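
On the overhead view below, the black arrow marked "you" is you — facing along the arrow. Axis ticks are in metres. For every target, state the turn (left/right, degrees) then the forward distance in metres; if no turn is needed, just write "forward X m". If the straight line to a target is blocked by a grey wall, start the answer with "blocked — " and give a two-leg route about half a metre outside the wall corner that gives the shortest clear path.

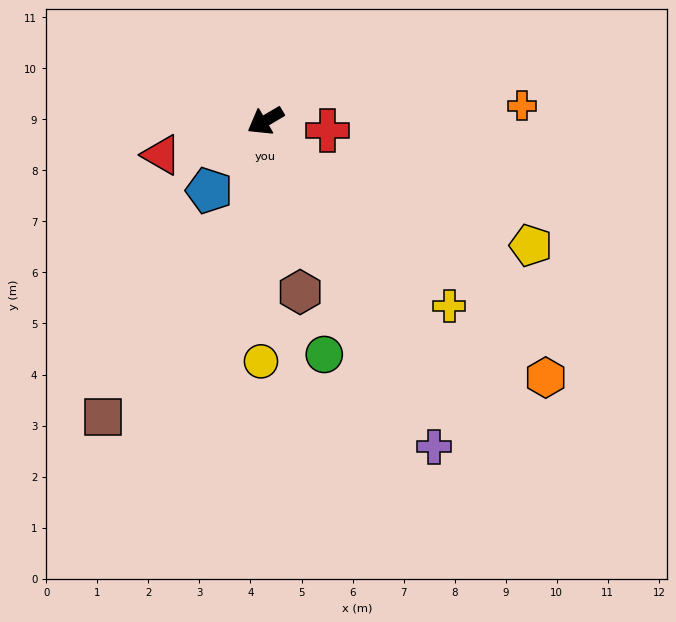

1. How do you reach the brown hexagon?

turn left 71°, forward 3.4 m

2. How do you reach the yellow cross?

turn left 104°, forward 5.1 m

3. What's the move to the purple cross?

turn left 87°, forward 7.2 m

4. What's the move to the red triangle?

turn right 12°, forward 2.1 m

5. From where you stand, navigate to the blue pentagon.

turn left 21°, forward 1.8 m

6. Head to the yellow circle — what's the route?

turn left 58°, forward 4.7 m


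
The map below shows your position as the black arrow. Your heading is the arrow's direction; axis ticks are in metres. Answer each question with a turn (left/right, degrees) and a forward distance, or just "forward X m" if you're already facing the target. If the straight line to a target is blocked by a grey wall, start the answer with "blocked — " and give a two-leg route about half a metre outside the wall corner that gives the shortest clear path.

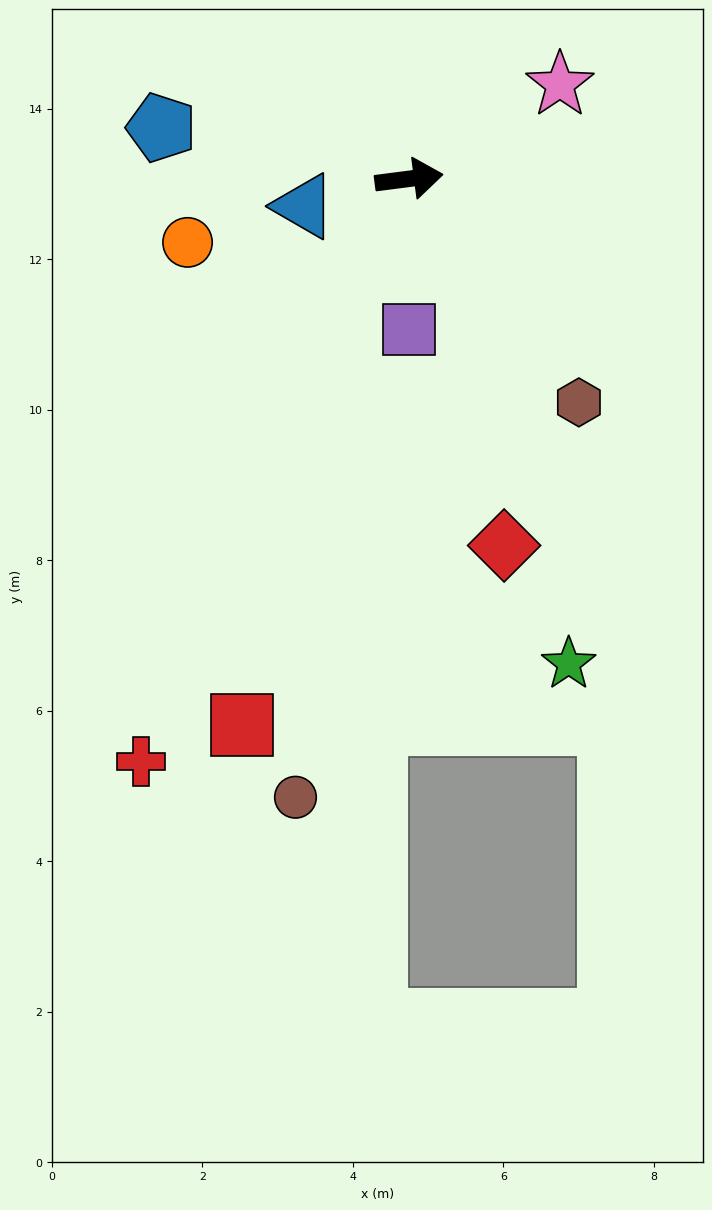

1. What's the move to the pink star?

turn left 25°, forward 2.4 m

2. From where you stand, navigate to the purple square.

turn right 97°, forward 2.0 m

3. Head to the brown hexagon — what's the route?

turn right 60°, forward 3.7 m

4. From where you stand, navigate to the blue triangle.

turn right 173°, forward 1.4 m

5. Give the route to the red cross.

turn right 122°, forward 8.5 m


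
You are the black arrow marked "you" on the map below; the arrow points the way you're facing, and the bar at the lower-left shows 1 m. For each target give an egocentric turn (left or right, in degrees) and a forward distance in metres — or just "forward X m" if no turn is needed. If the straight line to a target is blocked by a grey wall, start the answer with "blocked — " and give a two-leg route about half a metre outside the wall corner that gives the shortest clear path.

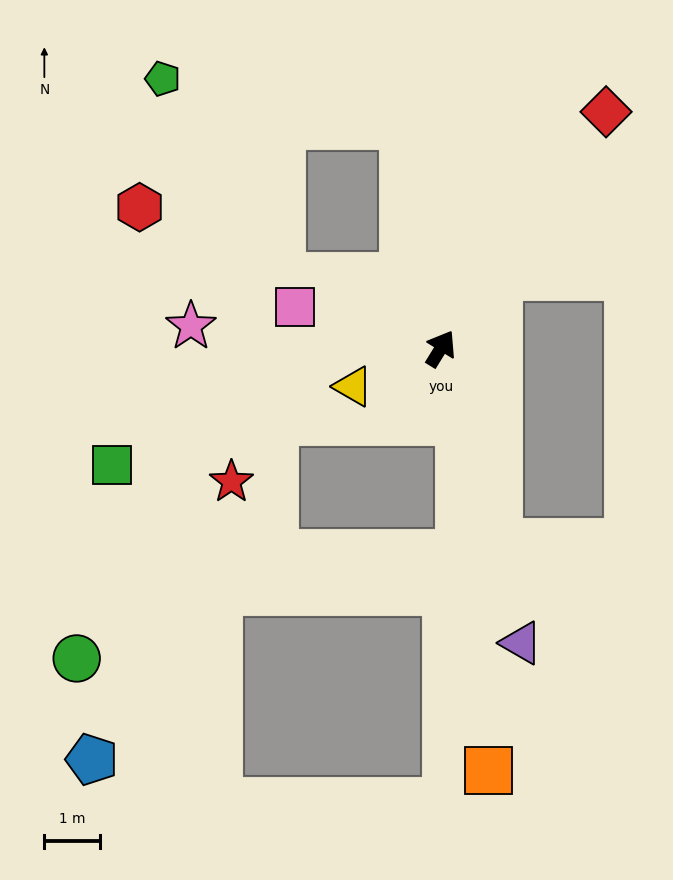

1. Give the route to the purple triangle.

turn right 133°, forward 5.5 m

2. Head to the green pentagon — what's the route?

blocked — turn left 41°, forward 4.1 m, then turn left 69°, forward 4.4 m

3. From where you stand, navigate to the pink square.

turn left 106°, forward 2.7 m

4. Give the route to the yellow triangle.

turn left 145°, forward 1.7 m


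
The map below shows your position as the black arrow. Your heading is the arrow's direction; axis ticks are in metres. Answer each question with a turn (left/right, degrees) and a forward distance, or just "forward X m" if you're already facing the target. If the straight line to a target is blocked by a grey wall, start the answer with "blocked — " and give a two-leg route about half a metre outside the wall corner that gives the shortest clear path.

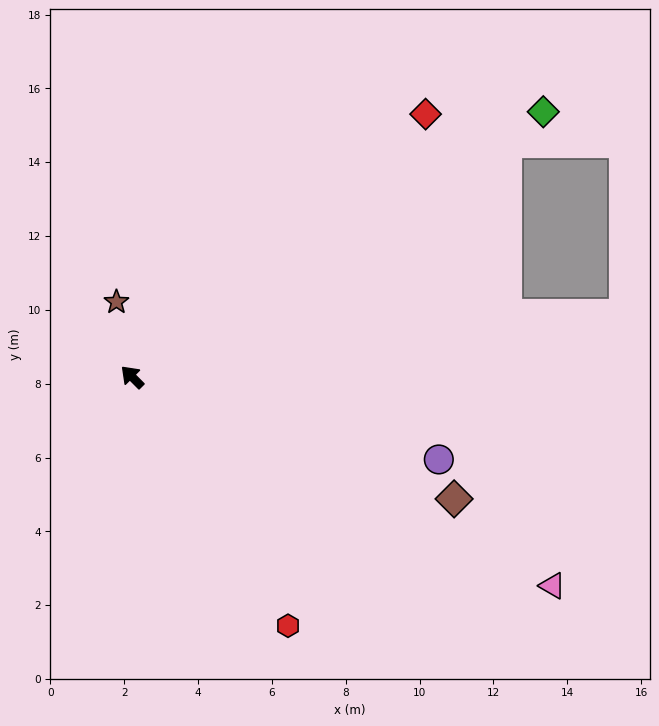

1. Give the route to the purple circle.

turn right 150°, forward 8.6 m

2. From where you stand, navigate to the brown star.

turn right 33°, forward 2.1 m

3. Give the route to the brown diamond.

turn right 156°, forward 9.3 m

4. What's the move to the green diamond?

turn right 102°, forward 13.3 m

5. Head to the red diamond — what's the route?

turn right 93°, forward 10.7 m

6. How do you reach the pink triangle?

turn right 161°, forward 12.7 m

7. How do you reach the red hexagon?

turn left 167°, forward 8.0 m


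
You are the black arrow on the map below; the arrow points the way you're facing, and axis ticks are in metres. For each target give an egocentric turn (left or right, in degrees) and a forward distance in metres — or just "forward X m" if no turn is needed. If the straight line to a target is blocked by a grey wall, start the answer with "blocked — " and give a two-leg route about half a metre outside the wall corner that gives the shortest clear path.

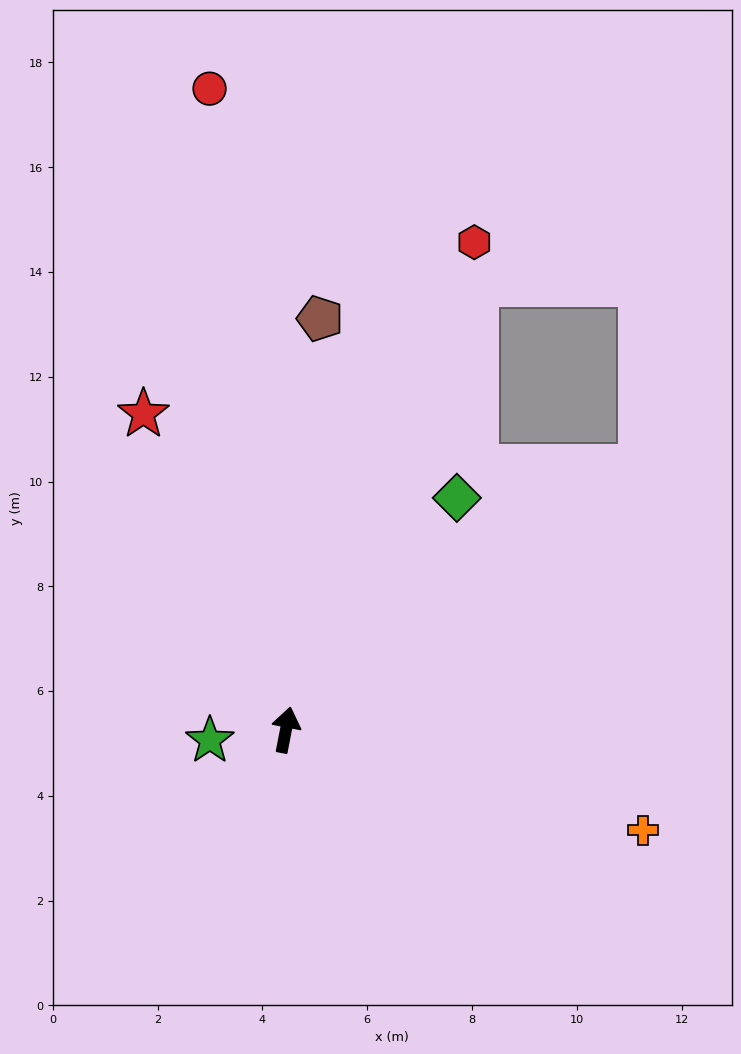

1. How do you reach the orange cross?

turn right 95°, forward 7.1 m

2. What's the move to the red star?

turn left 35°, forward 6.6 m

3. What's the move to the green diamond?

turn right 25°, forward 5.5 m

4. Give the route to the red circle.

turn left 18°, forward 12.3 m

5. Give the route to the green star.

turn left 109°, forward 1.5 m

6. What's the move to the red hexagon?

turn right 10°, forward 10.0 m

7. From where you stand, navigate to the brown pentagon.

turn left 6°, forward 7.9 m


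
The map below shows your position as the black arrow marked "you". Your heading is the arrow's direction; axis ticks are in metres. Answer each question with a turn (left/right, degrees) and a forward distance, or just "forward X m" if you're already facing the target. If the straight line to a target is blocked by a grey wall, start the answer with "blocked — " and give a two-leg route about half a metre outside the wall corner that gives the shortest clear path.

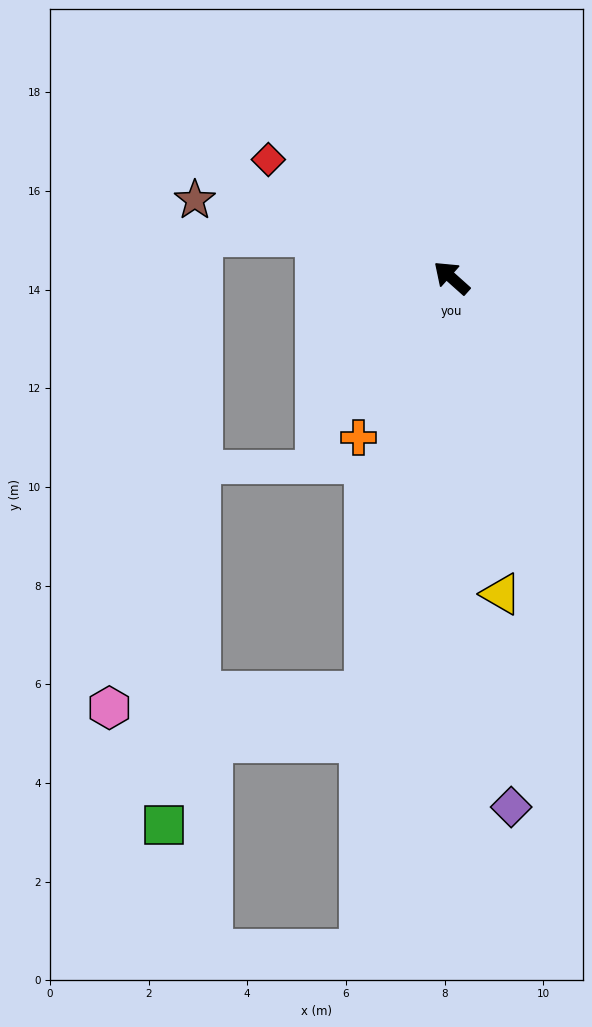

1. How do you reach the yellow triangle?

turn left 141°, forward 6.5 m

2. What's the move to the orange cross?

turn left 102°, forward 3.7 m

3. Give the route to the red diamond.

turn left 9°, forward 4.4 m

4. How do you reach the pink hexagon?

blocked — turn left 120°, forward 8.6 m, then turn right 75°, forward 5.2 m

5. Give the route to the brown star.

turn left 25°, forward 5.4 m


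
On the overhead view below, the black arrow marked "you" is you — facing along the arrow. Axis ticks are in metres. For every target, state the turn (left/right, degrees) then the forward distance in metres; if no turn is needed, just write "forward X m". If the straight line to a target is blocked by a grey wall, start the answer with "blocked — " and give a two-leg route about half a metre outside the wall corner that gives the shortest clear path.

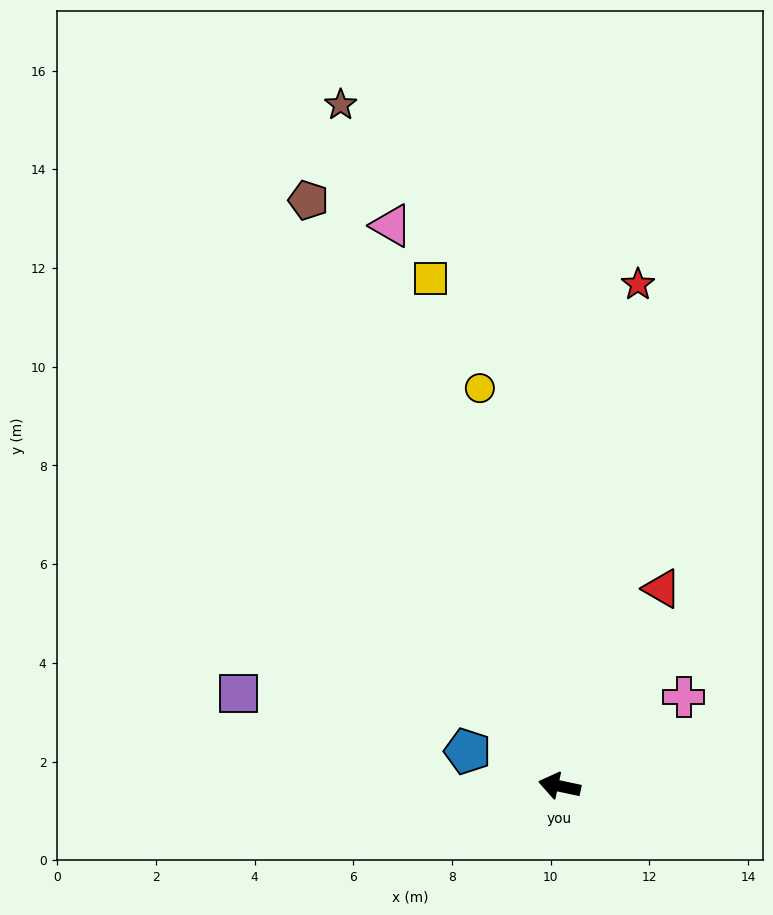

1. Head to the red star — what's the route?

turn right 87°, forward 10.3 m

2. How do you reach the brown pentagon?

turn right 55°, forward 12.9 m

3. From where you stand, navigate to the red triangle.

turn right 105°, forward 4.5 m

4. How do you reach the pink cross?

turn right 132°, forward 3.1 m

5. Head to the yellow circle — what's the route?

turn right 67°, forward 8.2 m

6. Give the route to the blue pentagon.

turn right 9°, forward 2.0 m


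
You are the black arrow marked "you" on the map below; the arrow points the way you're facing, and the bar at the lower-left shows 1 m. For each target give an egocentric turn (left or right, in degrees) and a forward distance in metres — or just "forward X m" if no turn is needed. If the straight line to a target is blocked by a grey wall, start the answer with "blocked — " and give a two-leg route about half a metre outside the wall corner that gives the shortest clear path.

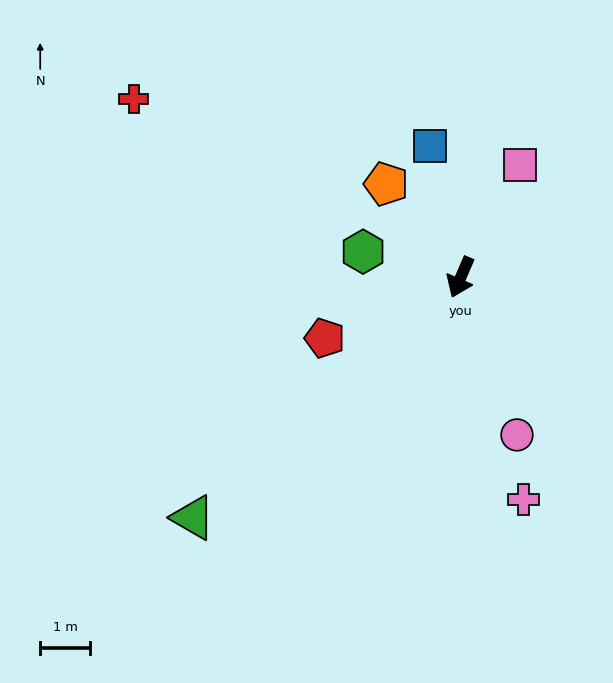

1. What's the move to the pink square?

turn left 175°, forward 2.5 m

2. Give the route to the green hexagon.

turn right 81°, forward 2.0 m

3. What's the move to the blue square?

turn right 143°, forward 2.7 m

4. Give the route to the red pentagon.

turn right 43°, forward 3.0 m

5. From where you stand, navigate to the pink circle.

turn left 43°, forward 3.4 m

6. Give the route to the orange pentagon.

turn right 118°, forward 2.4 m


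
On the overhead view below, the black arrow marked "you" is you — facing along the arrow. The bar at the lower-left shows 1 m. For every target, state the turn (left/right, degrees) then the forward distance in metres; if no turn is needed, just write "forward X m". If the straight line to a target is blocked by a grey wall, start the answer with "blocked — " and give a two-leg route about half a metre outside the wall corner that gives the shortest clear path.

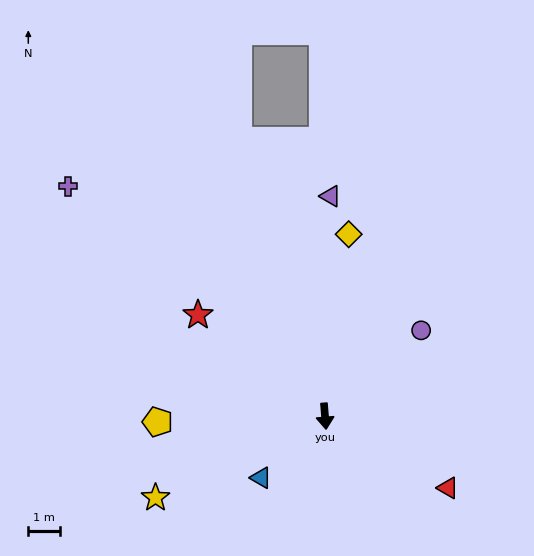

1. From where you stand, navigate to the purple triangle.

turn left 174°, forward 6.9 m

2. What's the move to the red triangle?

turn left 55°, forward 4.5 m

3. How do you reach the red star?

turn right 133°, forward 5.1 m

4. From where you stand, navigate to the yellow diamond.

turn left 168°, forward 5.8 m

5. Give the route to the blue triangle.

turn right 51°, forward 2.8 m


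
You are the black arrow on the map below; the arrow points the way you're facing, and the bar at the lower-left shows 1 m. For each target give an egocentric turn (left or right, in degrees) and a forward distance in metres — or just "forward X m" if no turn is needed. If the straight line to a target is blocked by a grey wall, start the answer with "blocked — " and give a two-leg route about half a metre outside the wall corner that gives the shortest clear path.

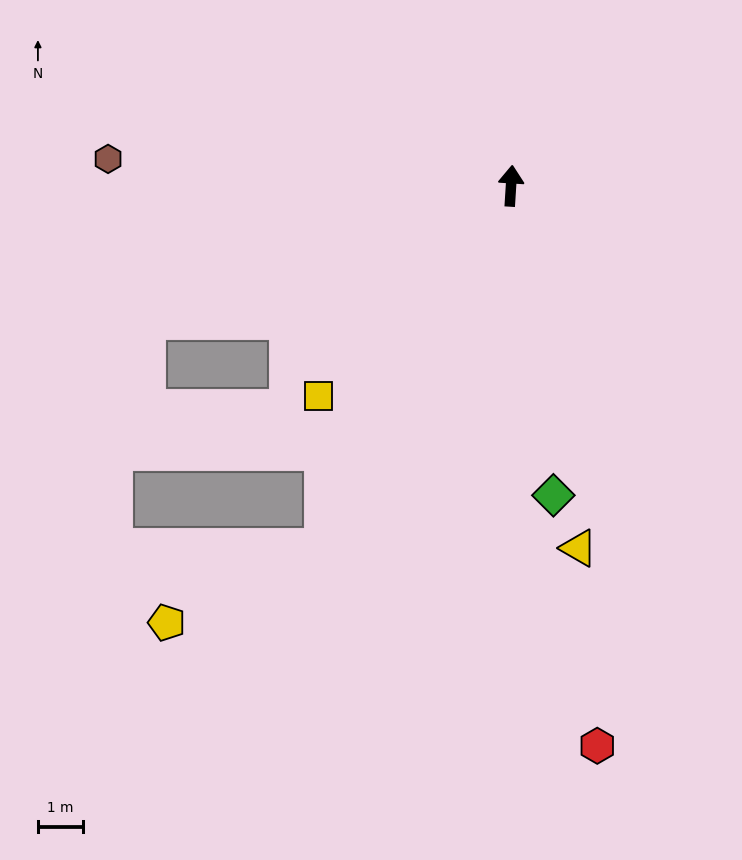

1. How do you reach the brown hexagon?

turn left 90°, forward 9.0 m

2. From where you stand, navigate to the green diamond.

turn right 169°, forward 6.9 m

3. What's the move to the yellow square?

turn left 141°, forward 6.3 m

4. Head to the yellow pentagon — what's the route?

blocked — turn left 156°, forward 9.0 m, then turn right 37°, forward 3.9 m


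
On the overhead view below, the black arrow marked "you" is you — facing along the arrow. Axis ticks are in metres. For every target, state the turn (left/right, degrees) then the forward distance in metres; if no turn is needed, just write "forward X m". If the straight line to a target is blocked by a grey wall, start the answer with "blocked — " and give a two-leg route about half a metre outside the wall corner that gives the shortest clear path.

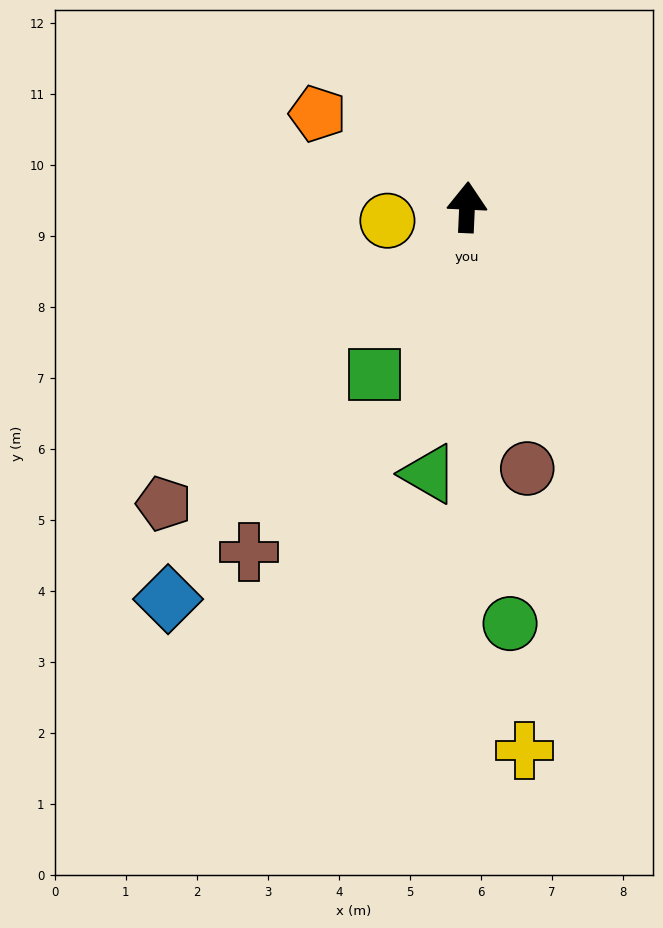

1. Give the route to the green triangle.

turn left 174°, forward 3.8 m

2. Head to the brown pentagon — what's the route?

turn left 137°, forward 6.0 m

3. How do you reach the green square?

turn left 154°, forward 2.7 m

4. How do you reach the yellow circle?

turn left 102°, forward 1.1 m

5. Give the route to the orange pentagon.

turn left 61°, forward 2.5 m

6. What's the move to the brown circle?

turn right 164°, forward 3.8 m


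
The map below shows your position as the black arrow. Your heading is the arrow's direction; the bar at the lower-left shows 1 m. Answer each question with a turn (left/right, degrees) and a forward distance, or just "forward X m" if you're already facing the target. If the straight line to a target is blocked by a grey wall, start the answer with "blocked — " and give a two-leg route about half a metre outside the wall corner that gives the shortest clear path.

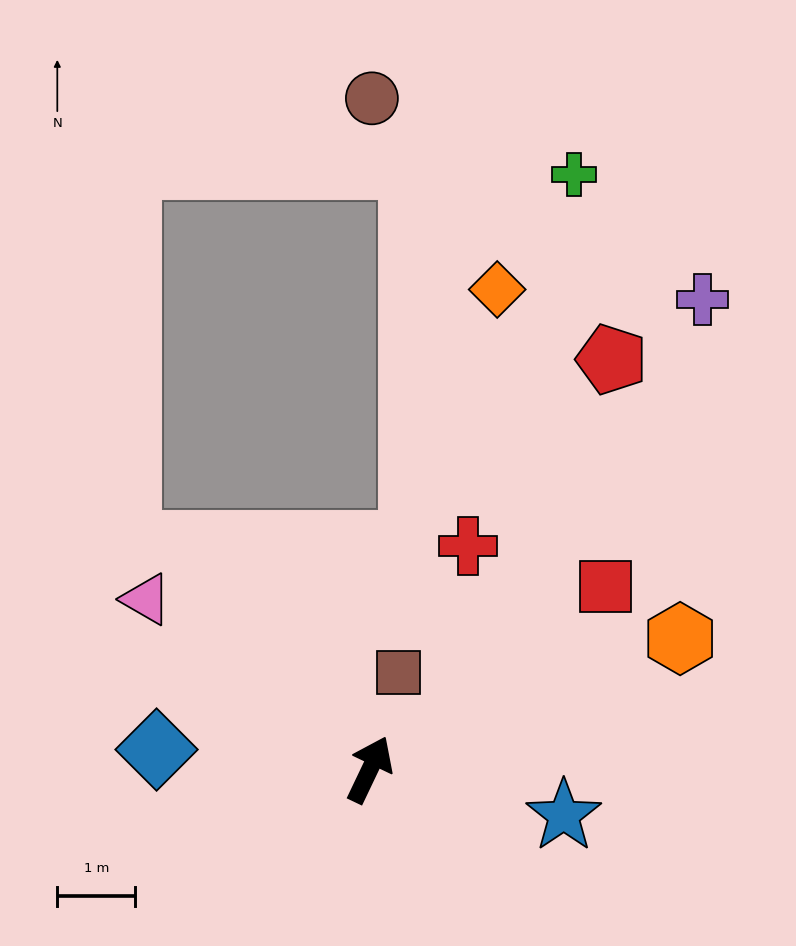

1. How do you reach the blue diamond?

turn left 110°, forward 2.7 m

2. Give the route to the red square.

turn right 27°, forward 3.8 m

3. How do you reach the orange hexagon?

turn right 42°, forward 4.3 m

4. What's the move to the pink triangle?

turn left 78°, forward 3.6 m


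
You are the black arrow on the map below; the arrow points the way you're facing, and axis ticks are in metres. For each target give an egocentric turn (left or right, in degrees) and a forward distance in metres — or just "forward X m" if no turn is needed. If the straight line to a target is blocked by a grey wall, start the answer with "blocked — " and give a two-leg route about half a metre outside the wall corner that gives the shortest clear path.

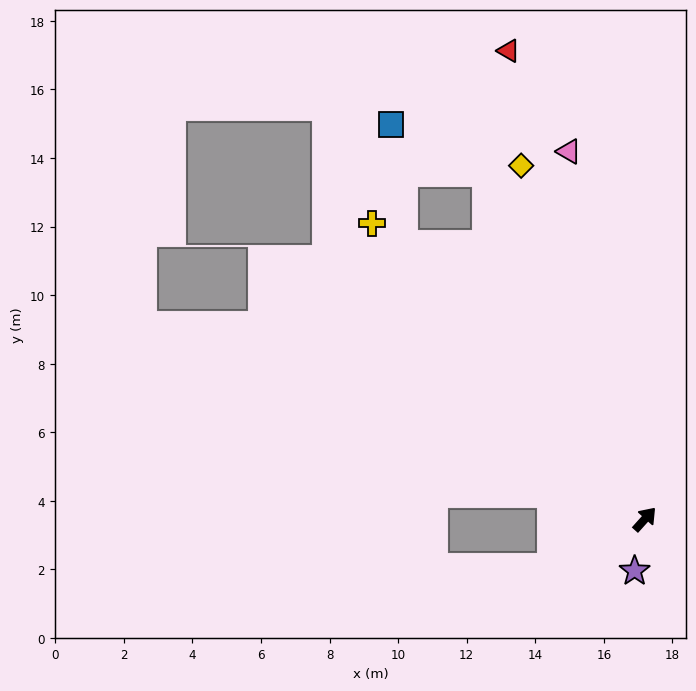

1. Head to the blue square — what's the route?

blocked — turn left 83°, forward 10.7 m, then turn right 35°, forward 3.5 m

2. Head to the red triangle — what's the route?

turn left 58°, forward 14.2 m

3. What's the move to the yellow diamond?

turn left 61°, forward 10.9 m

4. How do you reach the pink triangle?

turn left 54°, forward 11.0 m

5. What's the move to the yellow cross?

turn left 85°, forward 11.7 m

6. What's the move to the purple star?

turn right 149°, forward 1.5 m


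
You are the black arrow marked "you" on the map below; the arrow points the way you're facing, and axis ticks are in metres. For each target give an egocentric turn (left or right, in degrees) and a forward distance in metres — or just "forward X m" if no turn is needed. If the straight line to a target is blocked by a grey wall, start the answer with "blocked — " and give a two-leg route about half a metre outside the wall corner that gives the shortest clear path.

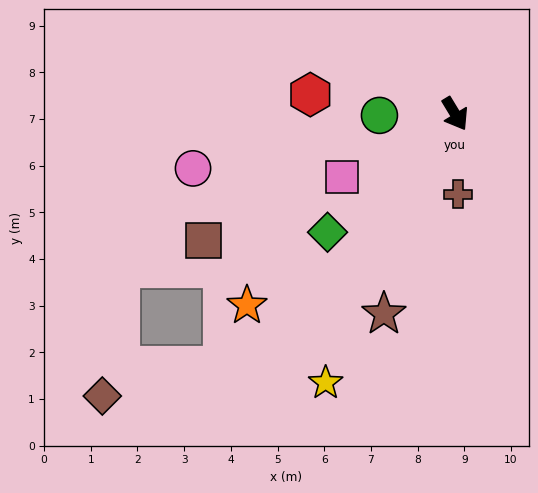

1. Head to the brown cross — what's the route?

turn right 29°, forward 1.7 m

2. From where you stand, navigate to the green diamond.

turn right 78°, forward 3.7 m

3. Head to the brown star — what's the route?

turn right 51°, forward 4.5 m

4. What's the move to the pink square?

turn right 92°, forward 2.8 m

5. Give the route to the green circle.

turn right 120°, forward 1.6 m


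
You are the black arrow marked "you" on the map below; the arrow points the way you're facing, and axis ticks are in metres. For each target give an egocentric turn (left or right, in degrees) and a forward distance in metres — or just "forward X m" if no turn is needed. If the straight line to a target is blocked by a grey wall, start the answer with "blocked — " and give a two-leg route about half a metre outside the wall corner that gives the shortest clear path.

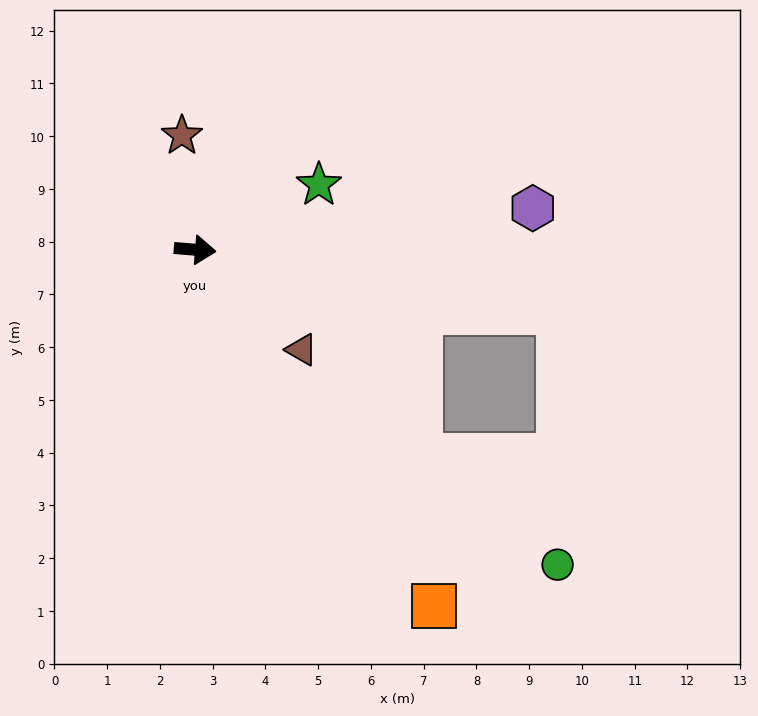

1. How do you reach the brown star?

turn left 101°, forward 2.2 m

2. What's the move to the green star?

turn left 32°, forward 2.7 m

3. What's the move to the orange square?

turn right 52°, forward 8.1 m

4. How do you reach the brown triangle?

turn right 38°, forward 2.8 m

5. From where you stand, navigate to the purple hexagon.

turn left 12°, forward 6.4 m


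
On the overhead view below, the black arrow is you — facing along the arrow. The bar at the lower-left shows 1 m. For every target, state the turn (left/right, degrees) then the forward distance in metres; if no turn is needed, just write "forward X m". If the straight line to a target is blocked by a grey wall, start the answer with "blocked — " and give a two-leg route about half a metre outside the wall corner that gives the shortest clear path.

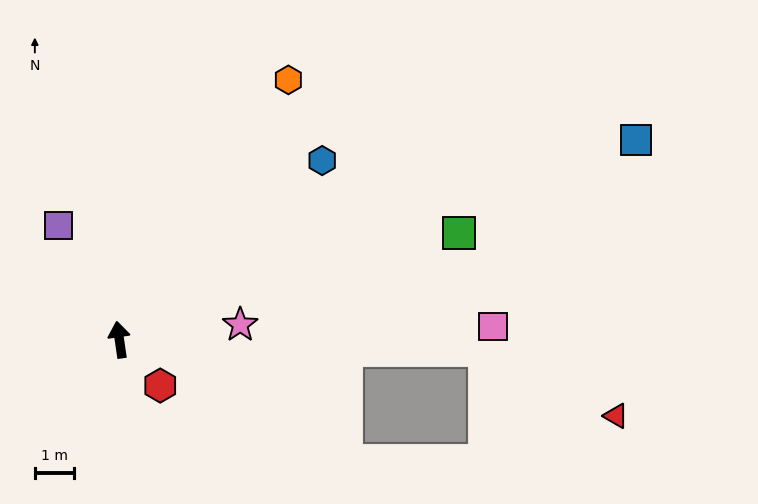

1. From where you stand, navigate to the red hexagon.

turn right 147°, forward 1.6 m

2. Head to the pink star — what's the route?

turn right 91°, forward 3.1 m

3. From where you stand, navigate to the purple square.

turn left 20°, forward 3.3 m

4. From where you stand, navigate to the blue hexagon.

turn right 57°, forward 6.9 m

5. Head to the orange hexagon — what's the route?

turn right 41°, forward 7.9 m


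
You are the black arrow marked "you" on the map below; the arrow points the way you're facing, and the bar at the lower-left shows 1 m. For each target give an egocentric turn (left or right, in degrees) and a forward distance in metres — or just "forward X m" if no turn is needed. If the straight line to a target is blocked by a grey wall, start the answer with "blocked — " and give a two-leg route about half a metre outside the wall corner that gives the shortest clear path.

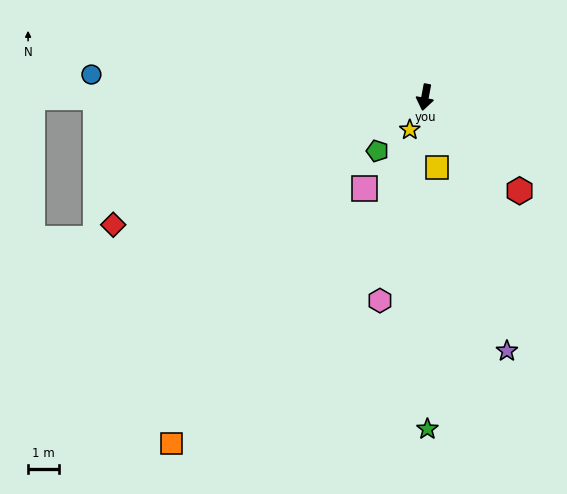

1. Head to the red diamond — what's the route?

turn right 57°, forward 10.8 m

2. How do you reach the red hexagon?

turn left 56°, forward 4.3 m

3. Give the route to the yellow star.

turn right 14°, forward 1.2 m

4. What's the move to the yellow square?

turn left 20°, forward 2.3 m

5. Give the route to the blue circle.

turn right 83°, forward 10.8 m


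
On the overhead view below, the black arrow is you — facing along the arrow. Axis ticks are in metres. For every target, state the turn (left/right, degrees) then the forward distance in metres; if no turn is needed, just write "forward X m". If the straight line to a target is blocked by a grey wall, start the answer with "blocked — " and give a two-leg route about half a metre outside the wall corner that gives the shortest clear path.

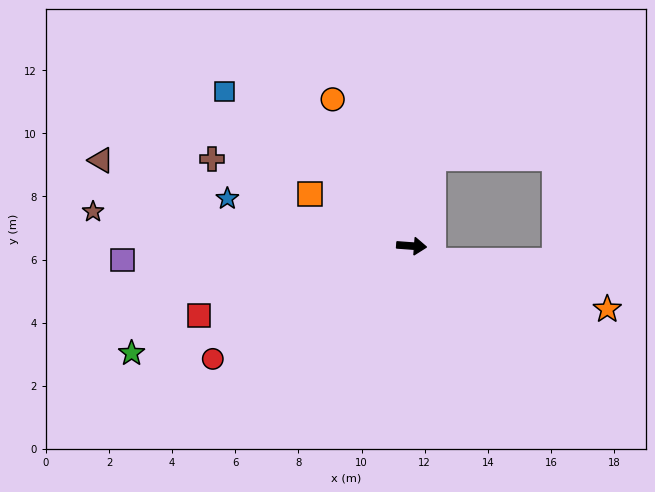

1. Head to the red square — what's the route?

turn right 158°, forward 7.1 m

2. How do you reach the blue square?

turn left 145°, forward 7.7 m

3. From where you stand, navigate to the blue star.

turn left 170°, forward 6.0 m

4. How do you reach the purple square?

turn right 173°, forward 9.2 m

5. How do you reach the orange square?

turn left 157°, forward 3.6 m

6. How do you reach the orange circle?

turn left 122°, forward 5.3 m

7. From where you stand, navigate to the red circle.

turn right 146°, forward 7.2 m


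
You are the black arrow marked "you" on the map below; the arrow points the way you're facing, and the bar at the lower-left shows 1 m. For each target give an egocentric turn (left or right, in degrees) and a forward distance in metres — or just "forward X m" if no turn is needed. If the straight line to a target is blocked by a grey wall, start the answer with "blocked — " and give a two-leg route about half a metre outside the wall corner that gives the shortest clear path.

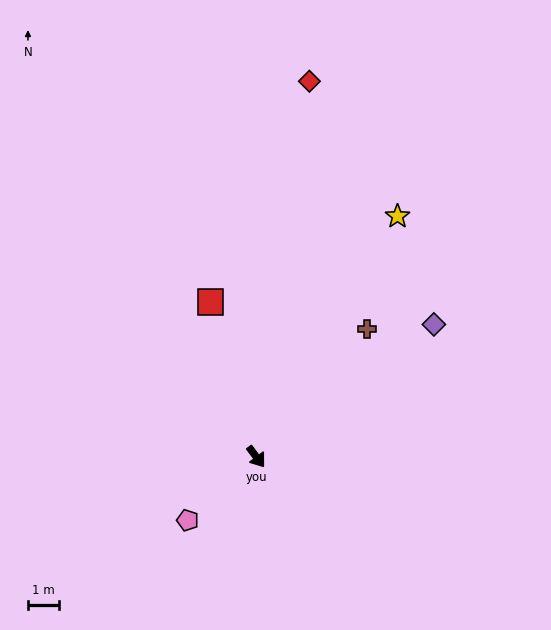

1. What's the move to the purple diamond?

turn left 90°, forward 7.2 m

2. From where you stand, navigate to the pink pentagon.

turn right 84°, forward 3.0 m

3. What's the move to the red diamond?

turn left 135°, forward 12.3 m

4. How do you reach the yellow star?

turn left 113°, forward 9.0 m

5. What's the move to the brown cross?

turn left 102°, forward 5.5 m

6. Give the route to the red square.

turn left 160°, forward 5.2 m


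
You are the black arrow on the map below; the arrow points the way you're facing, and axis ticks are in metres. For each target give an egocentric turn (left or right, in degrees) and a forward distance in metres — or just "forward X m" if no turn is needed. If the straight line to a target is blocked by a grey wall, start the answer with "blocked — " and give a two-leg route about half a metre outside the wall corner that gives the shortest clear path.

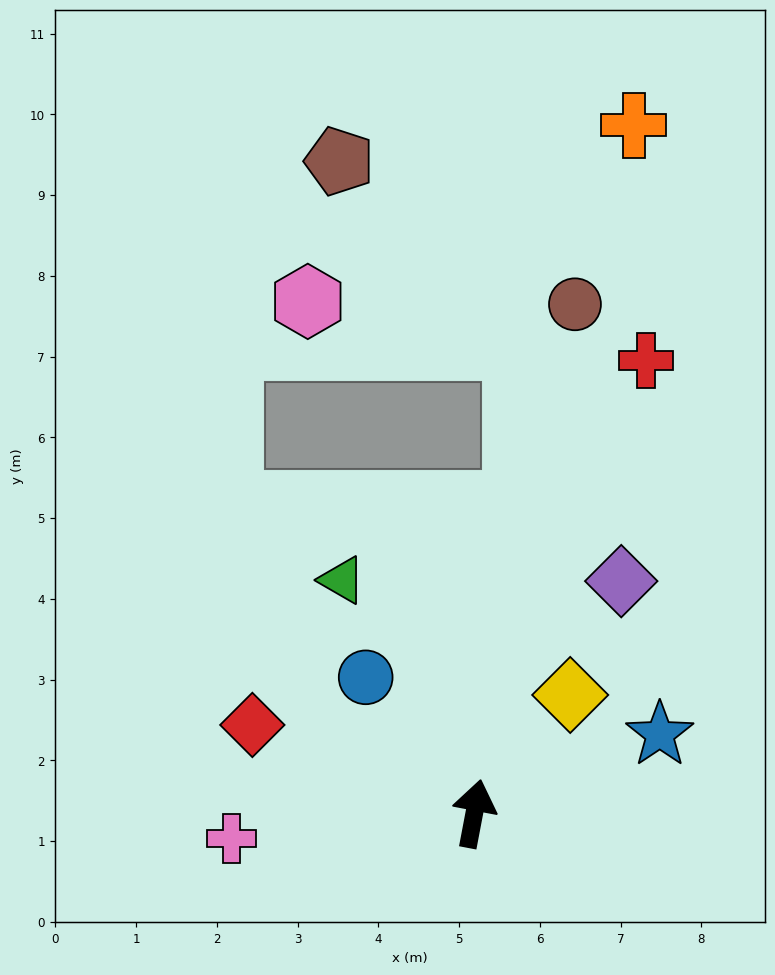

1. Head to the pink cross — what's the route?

turn left 107°, forward 3.0 m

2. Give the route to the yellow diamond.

turn right 28°, forward 1.9 m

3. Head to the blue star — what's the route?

turn right 56°, forward 2.5 m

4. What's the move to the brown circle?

forward 6.4 m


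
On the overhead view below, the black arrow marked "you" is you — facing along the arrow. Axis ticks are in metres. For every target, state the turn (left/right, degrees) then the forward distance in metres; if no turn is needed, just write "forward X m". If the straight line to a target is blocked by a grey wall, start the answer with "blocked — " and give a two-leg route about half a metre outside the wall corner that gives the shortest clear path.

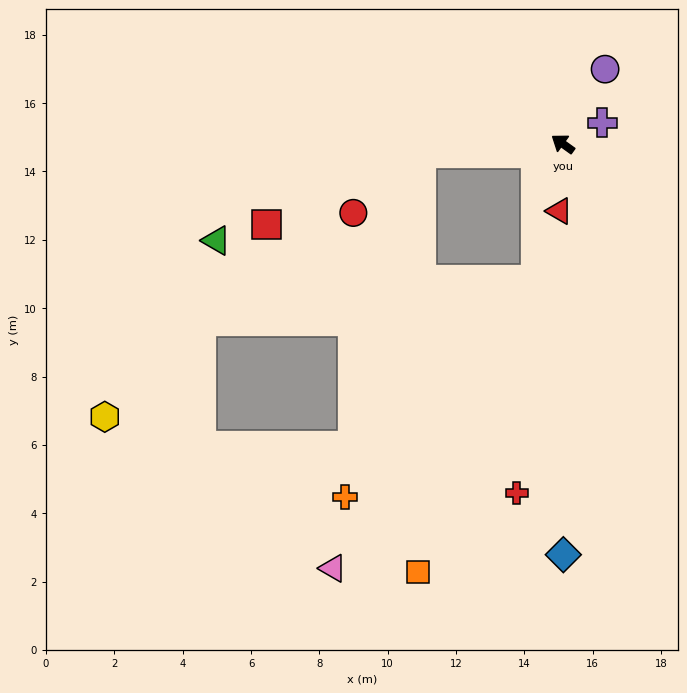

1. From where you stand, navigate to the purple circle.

turn right 84°, forward 2.5 m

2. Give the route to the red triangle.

turn left 123°, forward 2.0 m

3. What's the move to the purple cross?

turn right 116°, forward 1.3 m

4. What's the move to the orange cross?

blocked — turn left 40°, forward 4.2 m, then turn left 73°, forward 10.3 m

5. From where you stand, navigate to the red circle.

blocked — turn left 40°, forward 4.2 m, then turn left 37°, forward 2.6 m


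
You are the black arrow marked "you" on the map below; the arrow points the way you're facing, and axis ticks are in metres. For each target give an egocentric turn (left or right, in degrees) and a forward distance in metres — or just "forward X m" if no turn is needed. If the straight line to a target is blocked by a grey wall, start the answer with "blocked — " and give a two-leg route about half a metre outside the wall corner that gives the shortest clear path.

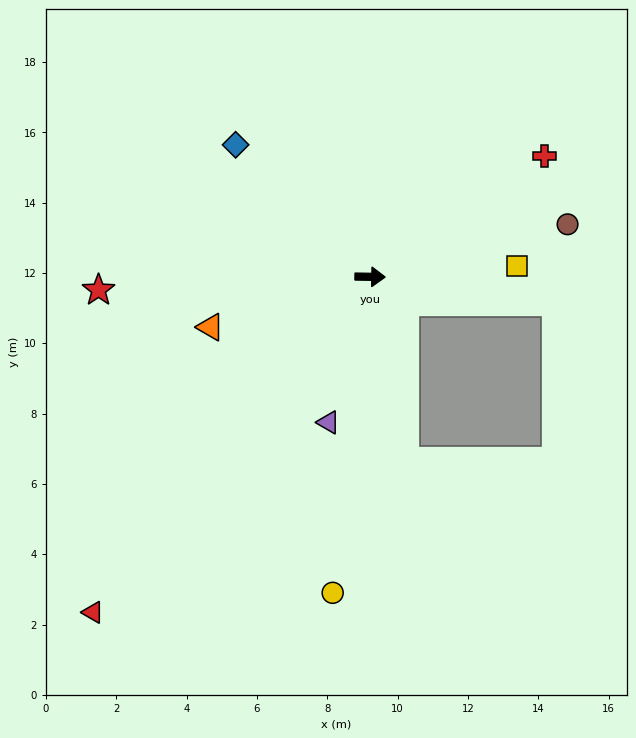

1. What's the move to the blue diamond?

turn left 136°, forward 5.4 m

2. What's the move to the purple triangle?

turn right 105°, forward 4.3 m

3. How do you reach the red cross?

turn left 36°, forward 6.0 m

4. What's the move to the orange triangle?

turn right 162°, forward 4.8 m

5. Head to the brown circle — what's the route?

turn left 16°, forward 5.8 m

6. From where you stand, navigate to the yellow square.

turn left 5°, forward 4.2 m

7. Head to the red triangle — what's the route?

turn right 129°, forward 12.4 m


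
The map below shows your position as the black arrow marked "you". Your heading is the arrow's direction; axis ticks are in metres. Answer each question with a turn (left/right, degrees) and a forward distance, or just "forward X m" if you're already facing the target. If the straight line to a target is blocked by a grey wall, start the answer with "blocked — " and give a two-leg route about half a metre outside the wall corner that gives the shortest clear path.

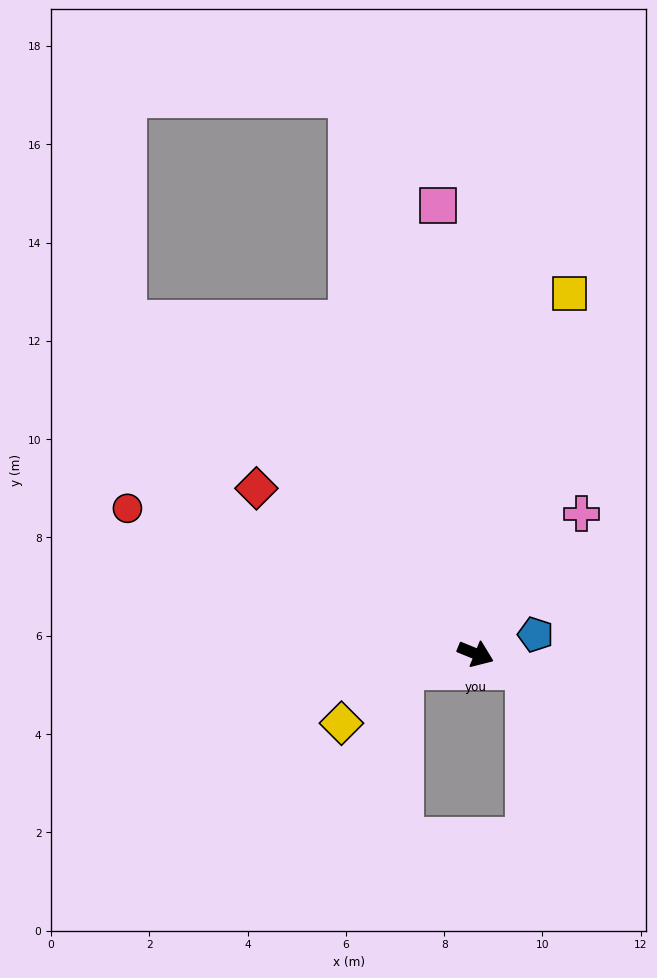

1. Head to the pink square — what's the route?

turn left 117°, forward 9.2 m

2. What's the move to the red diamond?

turn left 165°, forward 5.6 m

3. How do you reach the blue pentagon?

turn left 40°, forward 1.3 m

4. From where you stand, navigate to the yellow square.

turn left 98°, forward 7.6 m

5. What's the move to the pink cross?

turn left 75°, forward 3.6 m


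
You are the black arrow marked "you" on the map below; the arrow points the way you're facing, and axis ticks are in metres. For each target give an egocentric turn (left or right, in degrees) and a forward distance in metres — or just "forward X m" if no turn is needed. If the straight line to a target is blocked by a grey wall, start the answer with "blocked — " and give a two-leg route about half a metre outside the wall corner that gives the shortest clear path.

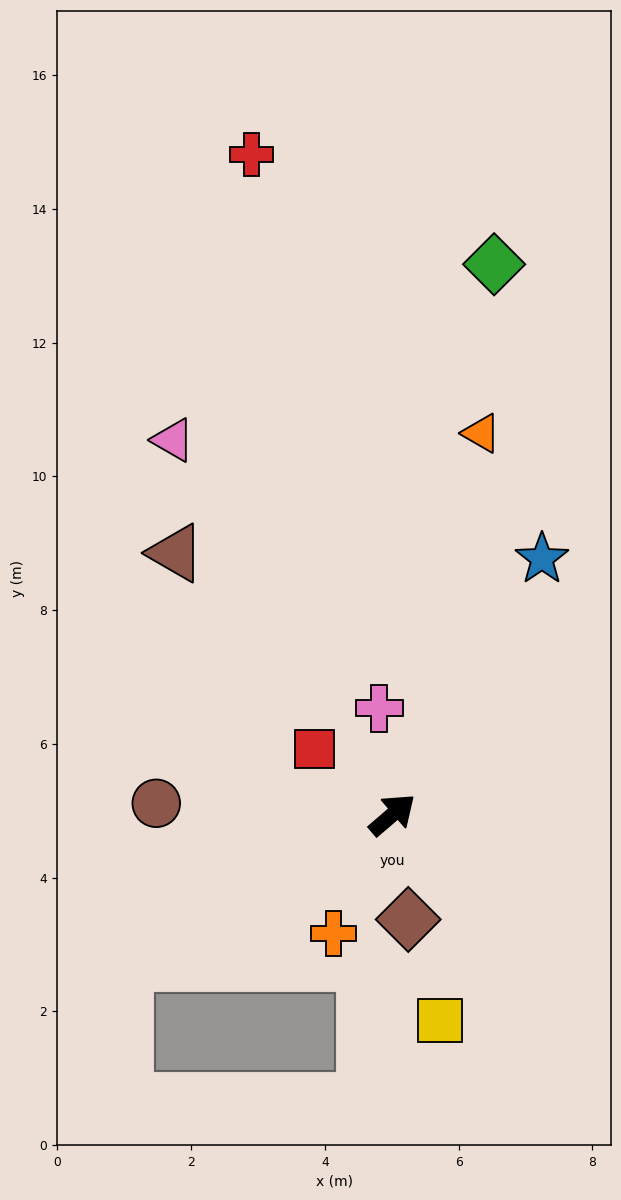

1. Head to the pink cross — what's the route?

turn left 56°, forward 1.6 m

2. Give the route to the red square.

turn left 99°, forward 1.5 m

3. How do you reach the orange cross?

turn right 157°, forward 2.0 m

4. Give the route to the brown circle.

turn left 137°, forward 3.5 m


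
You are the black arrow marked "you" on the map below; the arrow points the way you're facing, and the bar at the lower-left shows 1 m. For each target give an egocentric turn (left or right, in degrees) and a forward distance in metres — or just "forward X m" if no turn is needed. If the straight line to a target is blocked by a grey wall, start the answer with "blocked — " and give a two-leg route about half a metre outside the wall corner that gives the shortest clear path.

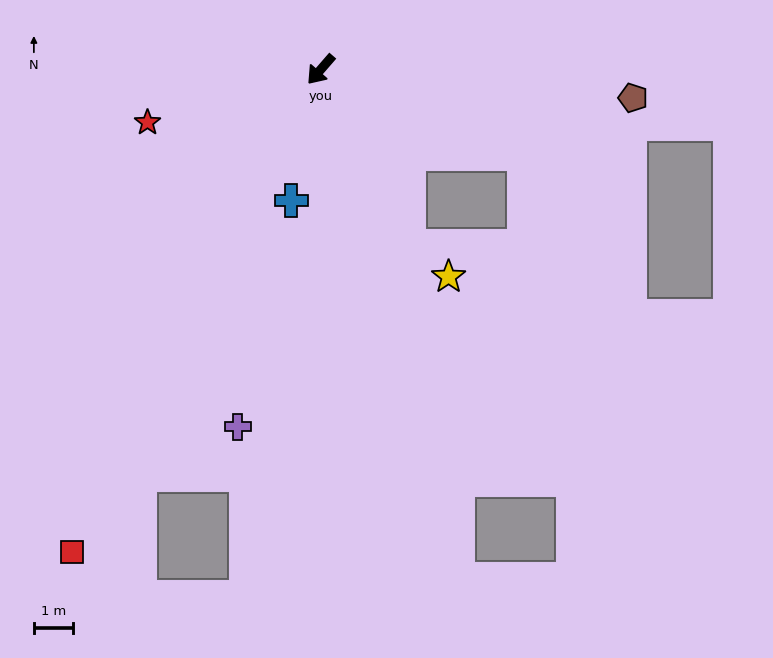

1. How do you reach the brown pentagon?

turn left 126°, forward 8.0 m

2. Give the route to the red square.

turn left 14°, forward 13.9 m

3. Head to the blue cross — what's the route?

turn left 28°, forward 3.4 m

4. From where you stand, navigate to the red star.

turn right 32°, forward 4.6 m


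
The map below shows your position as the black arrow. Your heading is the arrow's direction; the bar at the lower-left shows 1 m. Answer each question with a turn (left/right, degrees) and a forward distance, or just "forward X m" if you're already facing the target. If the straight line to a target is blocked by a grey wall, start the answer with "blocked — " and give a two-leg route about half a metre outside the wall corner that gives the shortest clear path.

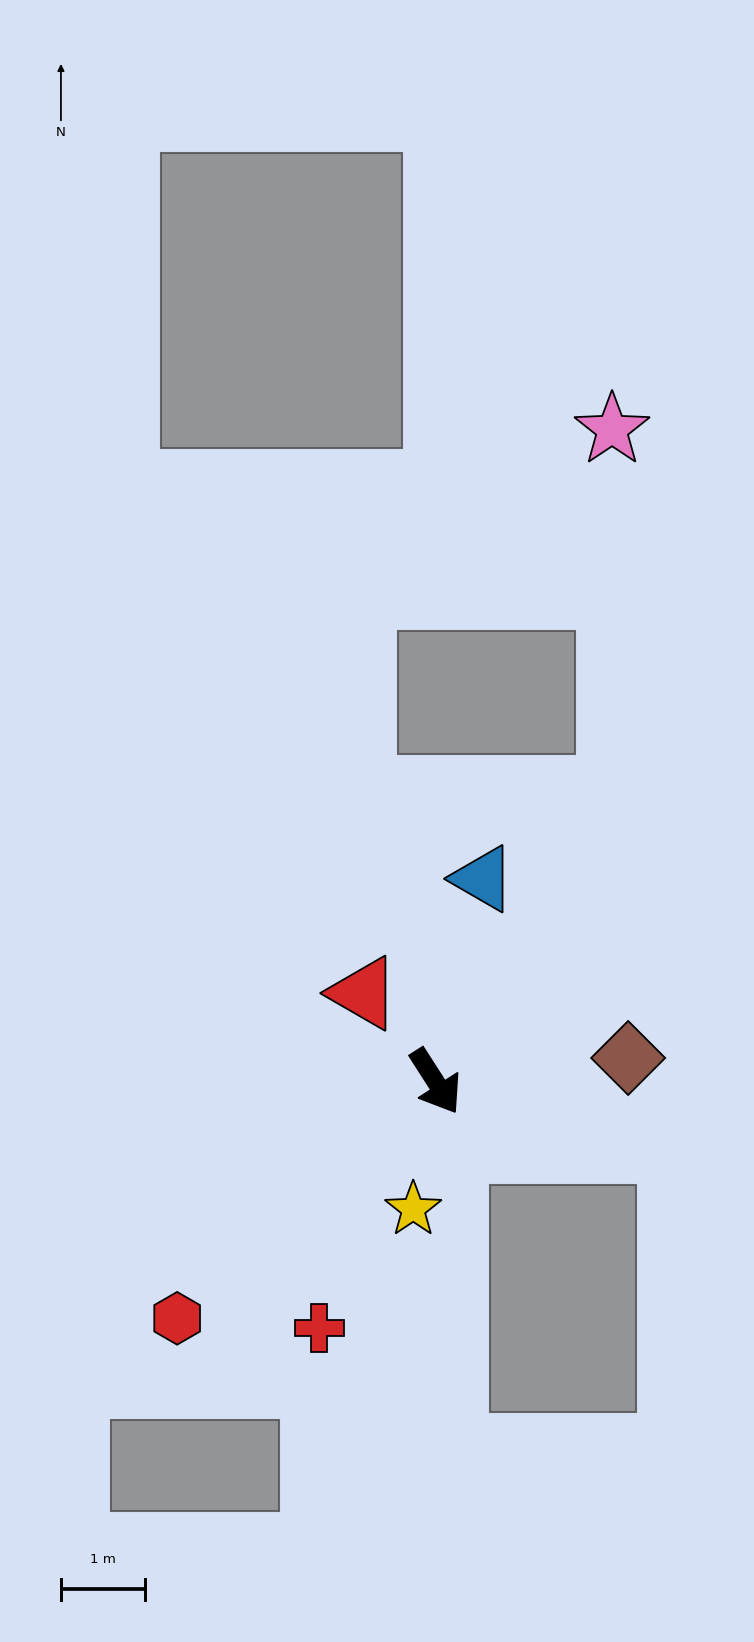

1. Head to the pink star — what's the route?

blocked — turn left 116°, forward 4.1 m, then turn left 31°, forward 4.3 m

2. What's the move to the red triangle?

turn right 174°, forward 1.4 m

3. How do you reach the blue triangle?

turn left 134°, forward 2.5 m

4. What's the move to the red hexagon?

turn right 80°, forward 4.2 m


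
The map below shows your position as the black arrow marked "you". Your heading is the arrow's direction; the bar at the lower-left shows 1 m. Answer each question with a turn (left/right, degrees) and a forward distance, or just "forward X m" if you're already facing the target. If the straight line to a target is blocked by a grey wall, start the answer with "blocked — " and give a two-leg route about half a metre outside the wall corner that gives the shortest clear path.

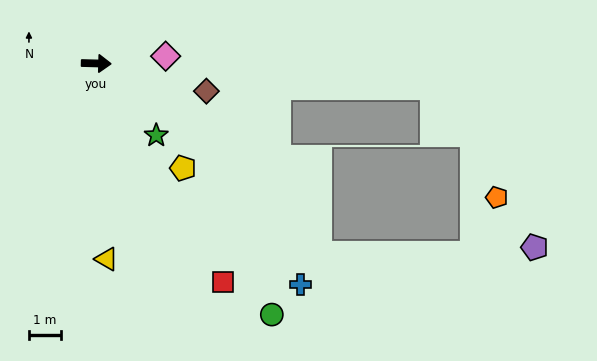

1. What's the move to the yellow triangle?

turn right 85°, forward 6.1 m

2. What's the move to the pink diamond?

turn left 7°, forward 2.2 m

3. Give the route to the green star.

turn right 49°, forward 2.9 m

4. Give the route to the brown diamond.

turn right 13°, forward 3.5 m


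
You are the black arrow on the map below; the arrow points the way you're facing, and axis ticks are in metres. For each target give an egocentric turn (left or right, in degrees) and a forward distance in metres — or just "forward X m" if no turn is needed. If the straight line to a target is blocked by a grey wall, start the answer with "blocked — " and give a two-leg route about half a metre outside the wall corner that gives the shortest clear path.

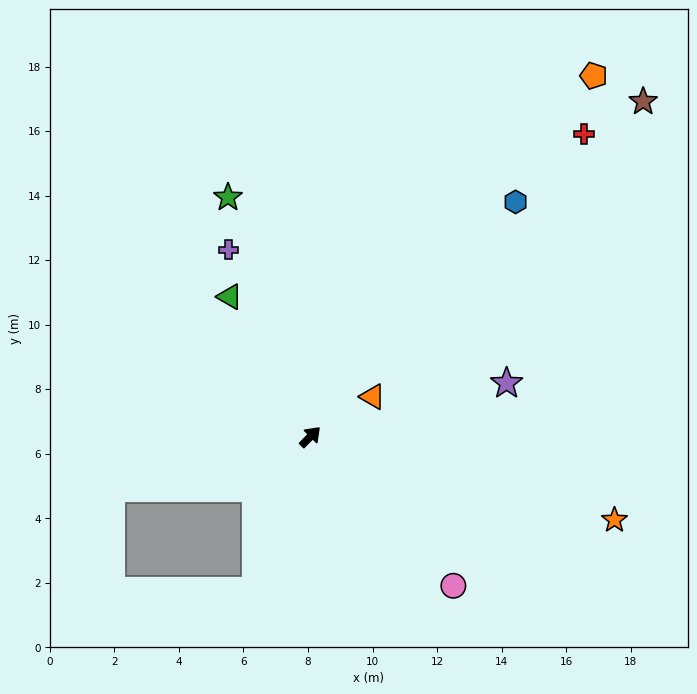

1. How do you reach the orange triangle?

turn right 12°, forward 2.3 m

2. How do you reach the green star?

turn left 64°, forward 7.8 m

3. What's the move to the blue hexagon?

turn left 4°, forward 9.7 m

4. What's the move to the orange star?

turn right 61°, forward 9.8 m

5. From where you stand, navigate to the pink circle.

turn right 91°, forward 6.4 m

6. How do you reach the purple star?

turn right 30°, forward 6.3 m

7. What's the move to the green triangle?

turn left 75°, forward 5.0 m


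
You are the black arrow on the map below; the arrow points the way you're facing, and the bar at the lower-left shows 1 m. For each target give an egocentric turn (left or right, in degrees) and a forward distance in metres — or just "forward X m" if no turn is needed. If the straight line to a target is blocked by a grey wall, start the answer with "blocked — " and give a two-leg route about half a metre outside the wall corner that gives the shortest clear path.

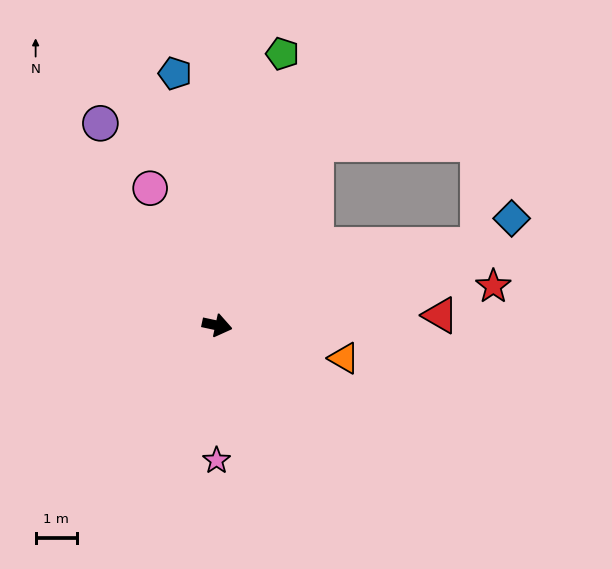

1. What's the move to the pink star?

turn right 78°, forward 3.3 m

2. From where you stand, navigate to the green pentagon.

turn left 89°, forward 6.7 m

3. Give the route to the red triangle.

turn left 15°, forward 5.4 m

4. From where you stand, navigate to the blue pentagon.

turn left 112°, forward 6.2 m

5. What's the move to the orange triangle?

turn right 2°, forward 3.2 m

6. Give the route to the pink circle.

turn left 128°, forward 3.7 m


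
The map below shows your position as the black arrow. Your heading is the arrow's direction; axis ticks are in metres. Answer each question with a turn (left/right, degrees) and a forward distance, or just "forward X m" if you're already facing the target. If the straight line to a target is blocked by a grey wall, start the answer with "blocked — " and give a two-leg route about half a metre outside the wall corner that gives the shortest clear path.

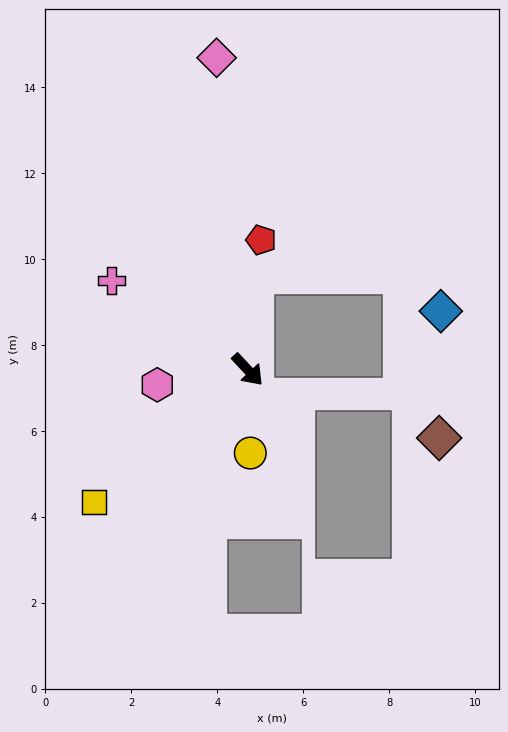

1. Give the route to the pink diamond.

turn left 143°, forward 7.3 m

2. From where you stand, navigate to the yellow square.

turn right 92°, forward 4.7 m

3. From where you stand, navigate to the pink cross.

turn right 166°, forward 3.8 m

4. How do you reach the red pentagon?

turn left 131°, forward 3.0 m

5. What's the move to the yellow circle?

turn right 41°, forward 1.9 m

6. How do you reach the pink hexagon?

turn right 124°, forward 2.1 m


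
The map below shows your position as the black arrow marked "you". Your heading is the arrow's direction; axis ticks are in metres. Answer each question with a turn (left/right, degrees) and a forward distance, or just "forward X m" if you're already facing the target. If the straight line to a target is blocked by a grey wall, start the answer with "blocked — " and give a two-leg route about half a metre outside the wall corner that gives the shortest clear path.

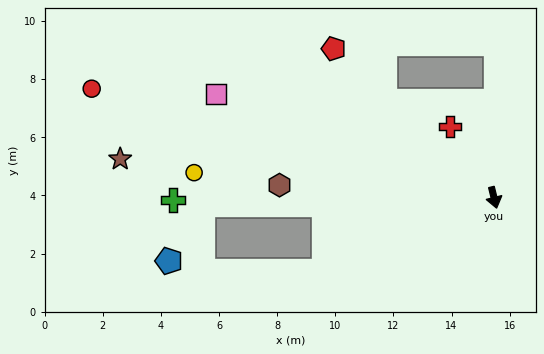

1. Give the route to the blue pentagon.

blocked — turn right 102°, forward 10.0 m, then turn left 57°, forward 2.2 m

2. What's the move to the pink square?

turn right 124°, forward 10.2 m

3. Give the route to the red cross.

turn right 162°, forward 2.9 m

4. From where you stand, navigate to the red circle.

turn right 119°, forward 14.3 m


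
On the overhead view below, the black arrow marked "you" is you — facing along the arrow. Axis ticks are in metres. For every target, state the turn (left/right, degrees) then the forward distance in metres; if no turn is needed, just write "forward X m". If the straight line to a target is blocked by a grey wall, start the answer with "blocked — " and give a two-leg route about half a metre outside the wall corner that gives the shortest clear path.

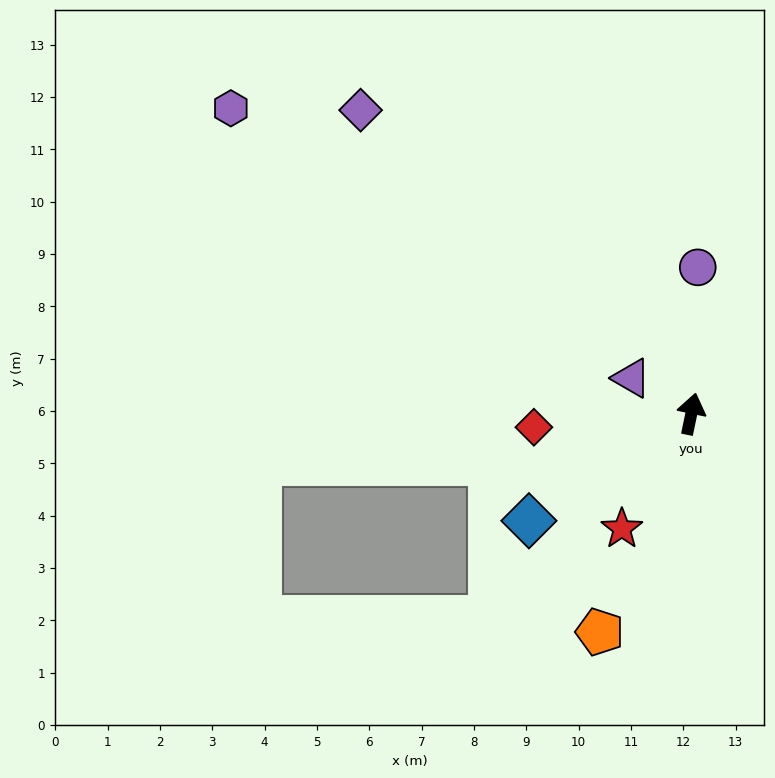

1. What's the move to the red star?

turn left 161°, forward 2.6 m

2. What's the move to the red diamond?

turn left 107°, forward 3.0 m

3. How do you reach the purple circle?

turn left 9°, forward 2.8 m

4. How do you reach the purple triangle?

turn left 71°, forward 1.3 m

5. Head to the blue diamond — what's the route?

turn left 135°, forward 3.7 m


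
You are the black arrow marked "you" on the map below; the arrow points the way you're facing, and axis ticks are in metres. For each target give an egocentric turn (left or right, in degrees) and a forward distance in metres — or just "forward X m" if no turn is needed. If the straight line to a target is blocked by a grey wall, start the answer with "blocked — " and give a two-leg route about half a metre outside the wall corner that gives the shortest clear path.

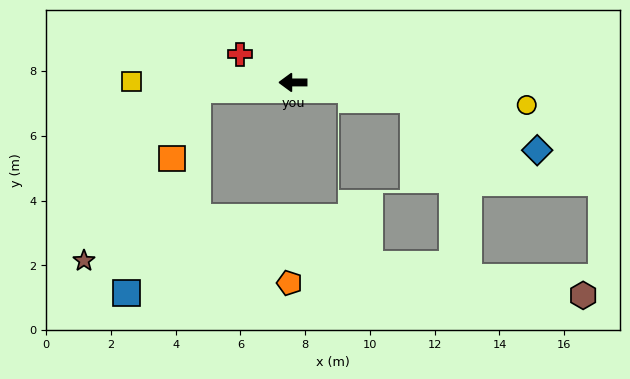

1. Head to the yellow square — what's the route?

forward 5.0 m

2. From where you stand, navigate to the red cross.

turn right 28°, forward 1.9 m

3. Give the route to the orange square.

blocked — turn left 4°, forward 3.0 m, then turn left 66°, forward 2.3 m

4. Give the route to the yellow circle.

turn left 175°, forward 7.3 m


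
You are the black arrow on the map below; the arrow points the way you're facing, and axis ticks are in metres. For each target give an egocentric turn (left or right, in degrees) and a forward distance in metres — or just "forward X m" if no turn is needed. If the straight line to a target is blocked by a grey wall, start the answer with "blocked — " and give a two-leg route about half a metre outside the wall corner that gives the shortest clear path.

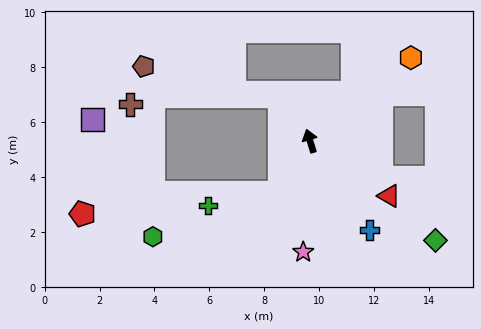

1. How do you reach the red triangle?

turn right 142°, forward 3.5 m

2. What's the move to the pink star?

turn left 160°, forward 4.1 m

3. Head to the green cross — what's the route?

blocked — turn left 132°, forward 2.2 m, then turn right 49°, forward 2.6 m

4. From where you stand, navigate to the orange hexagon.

turn right 67°, forward 4.8 m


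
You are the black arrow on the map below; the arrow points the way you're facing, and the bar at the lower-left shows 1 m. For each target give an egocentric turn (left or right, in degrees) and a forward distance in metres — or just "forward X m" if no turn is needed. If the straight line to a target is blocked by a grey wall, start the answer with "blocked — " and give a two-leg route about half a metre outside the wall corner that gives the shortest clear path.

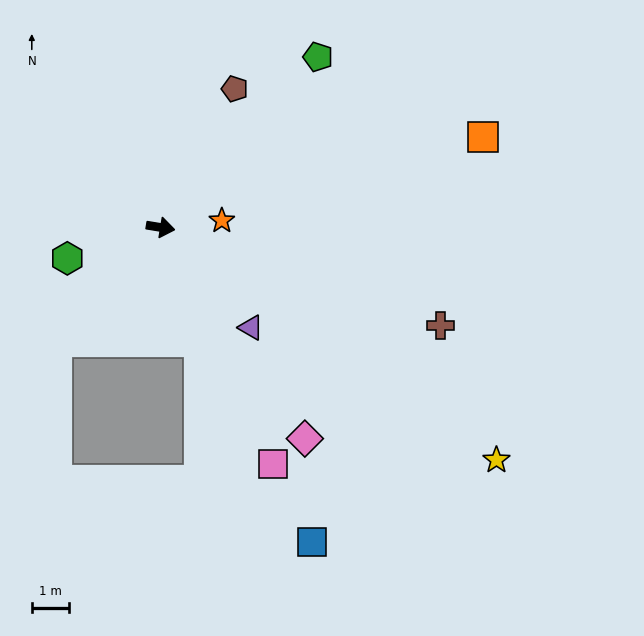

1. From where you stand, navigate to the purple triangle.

turn right 39°, forward 3.6 m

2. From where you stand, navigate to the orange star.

turn left 16°, forward 1.7 m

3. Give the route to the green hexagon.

turn right 152°, forward 2.6 m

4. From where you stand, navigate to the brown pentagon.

turn left 71°, forward 4.2 m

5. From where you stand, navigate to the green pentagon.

turn left 57°, forward 6.2 m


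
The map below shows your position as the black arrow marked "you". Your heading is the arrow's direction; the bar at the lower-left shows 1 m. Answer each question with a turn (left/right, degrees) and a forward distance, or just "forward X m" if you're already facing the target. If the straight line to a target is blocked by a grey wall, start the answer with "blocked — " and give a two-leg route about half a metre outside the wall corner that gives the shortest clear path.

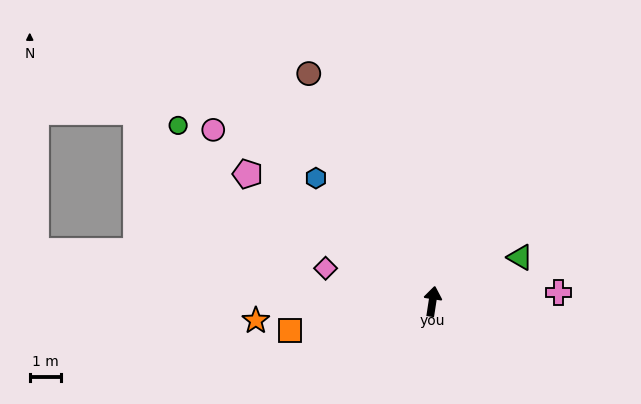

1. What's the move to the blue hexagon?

turn left 52°, forward 5.4 m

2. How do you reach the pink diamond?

turn left 82°, forward 3.6 m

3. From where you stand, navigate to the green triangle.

turn right 55°, forward 3.2 m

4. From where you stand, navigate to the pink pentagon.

turn left 64°, forward 7.2 m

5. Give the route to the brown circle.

turn left 37°, forward 8.3 m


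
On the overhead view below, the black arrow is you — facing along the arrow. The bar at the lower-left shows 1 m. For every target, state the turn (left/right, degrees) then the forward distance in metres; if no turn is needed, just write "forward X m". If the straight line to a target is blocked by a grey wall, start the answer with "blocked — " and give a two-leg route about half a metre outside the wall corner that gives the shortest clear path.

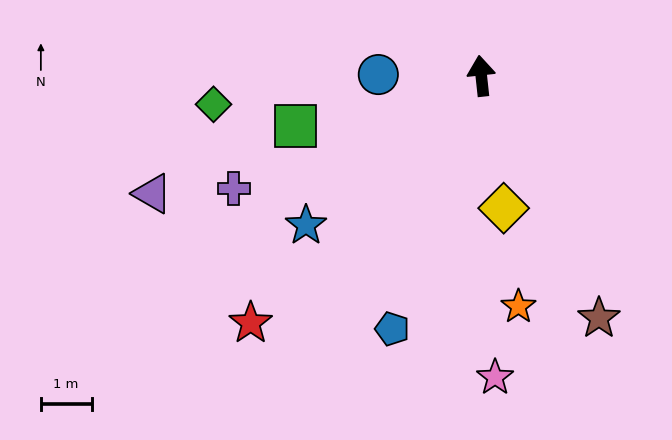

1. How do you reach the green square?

turn left 99°, forward 3.8 m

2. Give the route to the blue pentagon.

turn left 154°, forward 5.3 m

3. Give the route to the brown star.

turn right 160°, forward 5.3 m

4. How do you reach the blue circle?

turn left 83°, forward 2.0 m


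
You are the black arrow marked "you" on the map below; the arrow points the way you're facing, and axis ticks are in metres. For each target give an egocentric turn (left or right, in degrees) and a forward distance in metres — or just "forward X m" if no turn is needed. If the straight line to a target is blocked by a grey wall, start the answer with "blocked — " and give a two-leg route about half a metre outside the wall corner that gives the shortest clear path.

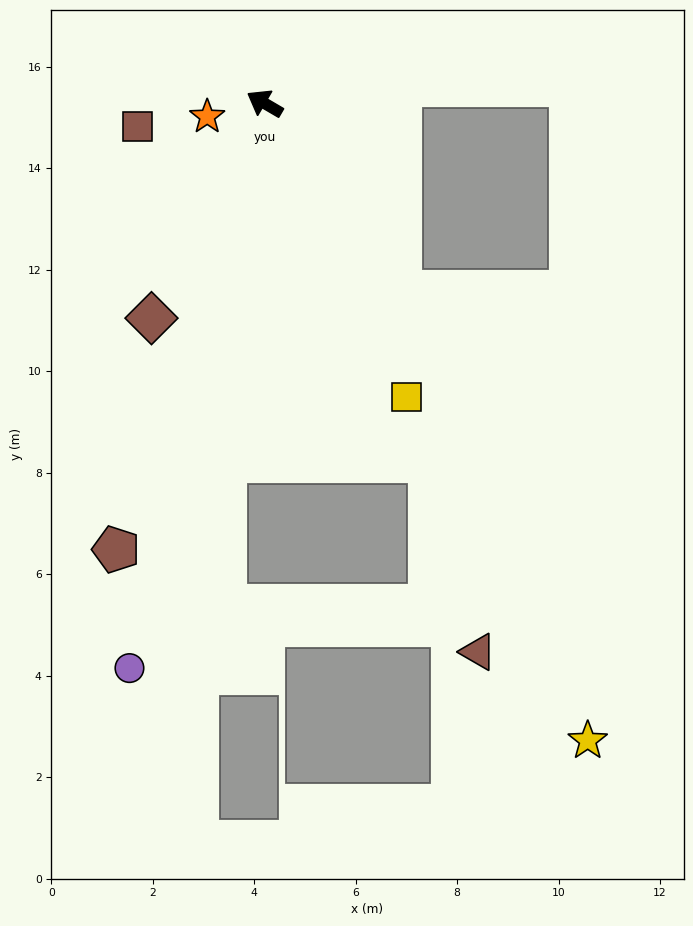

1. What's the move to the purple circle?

turn left 107°, forward 11.4 m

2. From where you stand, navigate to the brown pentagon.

turn left 102°, forward 9.3 m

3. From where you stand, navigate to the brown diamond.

turn left 93°, forward 4.8 m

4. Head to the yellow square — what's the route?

turn left 146°, forward 6.4 m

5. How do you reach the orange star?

turn left 43°, forward 1.2 m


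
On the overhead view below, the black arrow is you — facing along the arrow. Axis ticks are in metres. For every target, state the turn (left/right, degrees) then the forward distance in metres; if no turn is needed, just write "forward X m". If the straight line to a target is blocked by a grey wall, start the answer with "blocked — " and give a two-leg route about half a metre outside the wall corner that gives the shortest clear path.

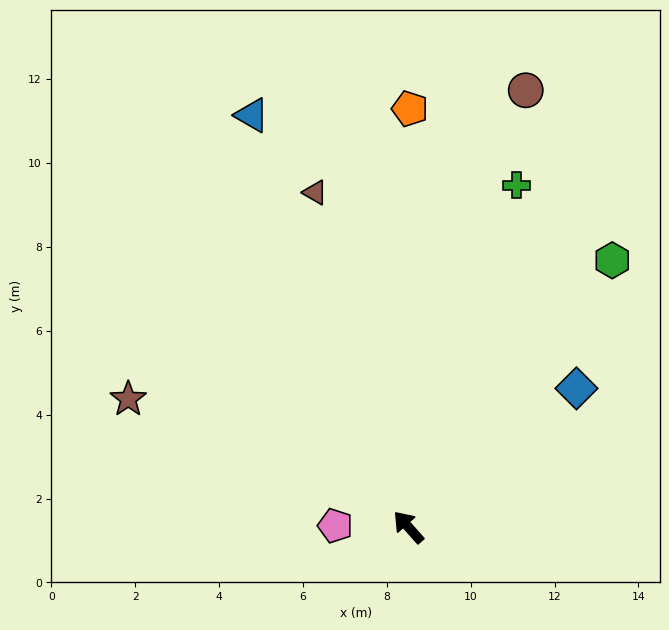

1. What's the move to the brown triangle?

turn right 26°, forward 8.3 m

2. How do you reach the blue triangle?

turn right 21°, forward 10.5 m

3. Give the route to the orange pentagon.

turn right 42°, forward 10.0 m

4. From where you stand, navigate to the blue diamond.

turn right 92°, forward 5.2 m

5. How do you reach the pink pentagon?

turn left 47°, forward 1.7 m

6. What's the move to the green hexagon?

turn right 79°, forward 8.0 m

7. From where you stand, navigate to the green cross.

turn right 59°, forward 8.5 m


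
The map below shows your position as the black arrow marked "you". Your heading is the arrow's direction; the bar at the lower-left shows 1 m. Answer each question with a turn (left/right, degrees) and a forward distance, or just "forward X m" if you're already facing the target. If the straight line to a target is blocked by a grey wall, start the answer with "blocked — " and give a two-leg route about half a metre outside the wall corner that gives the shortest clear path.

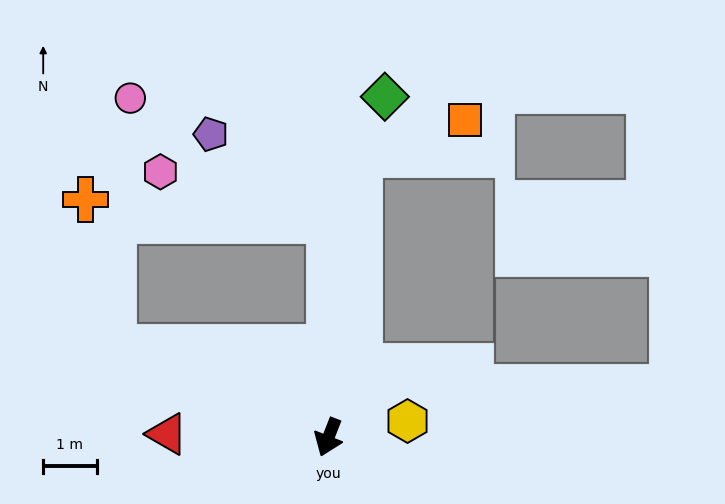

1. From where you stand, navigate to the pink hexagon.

blocked — turn right 159°, forward 4.1 m, then turn left 74°, forward 3.3 m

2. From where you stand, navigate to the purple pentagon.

blocked — turn right 159°, forward 4.1 m, then turn left 54°, forward 2.7 m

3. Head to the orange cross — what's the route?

blocked — turn right 92°, forward 4.4 m, then turn right 56°, forward 2.8 m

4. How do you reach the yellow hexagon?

turn left 123°, forward 1.5 m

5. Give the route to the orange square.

blocked — turn right 165°, forward 5.3 m, then turn right 65°, forward 2.1 m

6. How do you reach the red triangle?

turn right 70°, forward 3.0 m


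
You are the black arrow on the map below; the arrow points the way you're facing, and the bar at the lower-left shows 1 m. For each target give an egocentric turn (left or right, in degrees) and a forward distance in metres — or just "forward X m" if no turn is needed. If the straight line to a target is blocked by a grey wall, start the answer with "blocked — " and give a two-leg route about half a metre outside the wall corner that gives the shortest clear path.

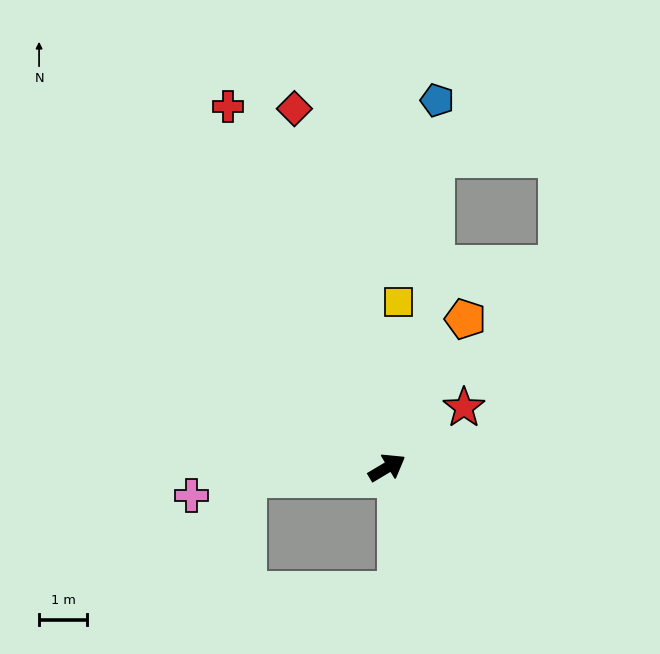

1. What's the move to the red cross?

turn left 83°, forward 8.2 m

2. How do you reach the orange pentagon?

turn left 31°, forward 3.5 m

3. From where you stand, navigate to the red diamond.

turn left 74°, forward 7.7 m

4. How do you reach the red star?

turn left 7°, forward 2.0 m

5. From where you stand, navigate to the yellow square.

turn left 55°, forward 3.5 m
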